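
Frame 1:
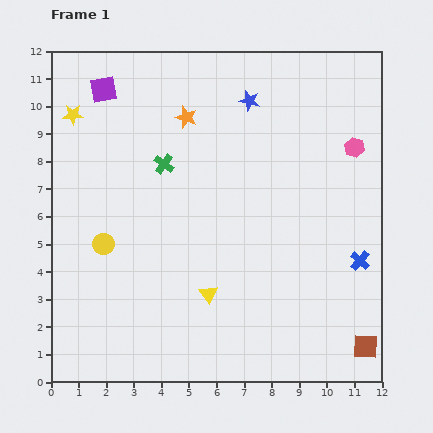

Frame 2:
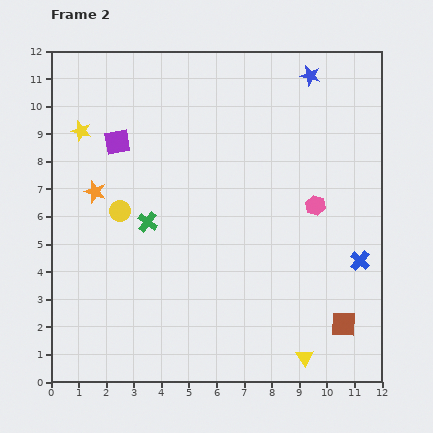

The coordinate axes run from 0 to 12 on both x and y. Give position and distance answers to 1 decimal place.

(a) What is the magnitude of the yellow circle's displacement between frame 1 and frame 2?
1.3

The yellow circle moved from (1.9, 5.0) to (2.5, 6.2), a distance of √(0.6² + 1.2²) ≈ 1.3.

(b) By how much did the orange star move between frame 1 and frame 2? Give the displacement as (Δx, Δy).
(-3.3, -2.7)

The orange star was at (4.9, 9.6) in frame 1 and (1.6, 6.9) in frame 2.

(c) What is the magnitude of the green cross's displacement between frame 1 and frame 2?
2.2

The green cross moved from (4.1, 7.9) to (3.5, 5.8), a distance of √(0.6² + 2.1²) ≈ 2.2.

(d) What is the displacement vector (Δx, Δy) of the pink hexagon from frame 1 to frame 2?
(-1.4, -2.1)

The pink hexagon was at (11.0, 8.5) in frame 1 and (9.6, 6.4) in frame 2.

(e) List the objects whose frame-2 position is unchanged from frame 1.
the blue cross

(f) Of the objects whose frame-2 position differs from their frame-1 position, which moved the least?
the yellow star

(moved 0.7)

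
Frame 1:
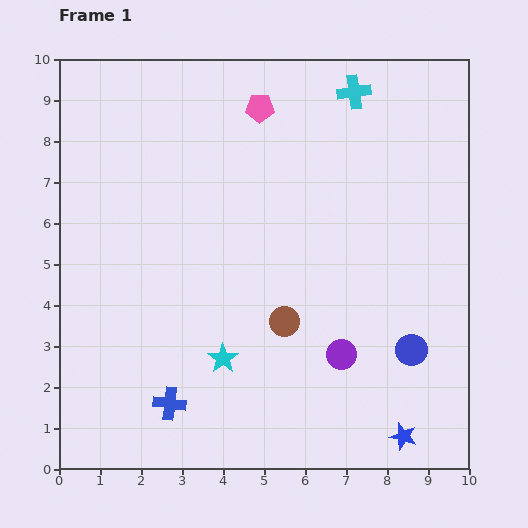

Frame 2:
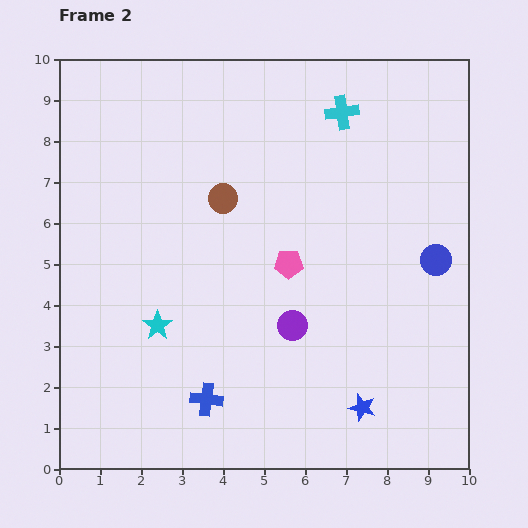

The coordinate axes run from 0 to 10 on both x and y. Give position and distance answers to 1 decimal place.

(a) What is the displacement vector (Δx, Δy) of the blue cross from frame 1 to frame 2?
(0.9, 0.1)

The blue cross was at (2.7, 1.6) in frame 1 and (3.6, 1.7) in frame 2.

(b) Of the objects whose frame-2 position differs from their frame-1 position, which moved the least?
the cyan cross

(moved 0.6)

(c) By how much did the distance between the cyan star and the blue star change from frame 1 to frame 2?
+0.6

Distance in frame 1: 4.8. Distance in frame 2: 5.4.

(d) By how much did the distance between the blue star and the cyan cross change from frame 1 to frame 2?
-1.3

Distance in frame 1: 8.5. Distance in frame 2: 7.2.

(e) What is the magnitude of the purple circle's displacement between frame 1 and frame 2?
1.4

The purple circle moved from (6.9, 2.8) to (5.7, 3.5), a distance of √(1.2² + 0.7²) ≈ 1.4.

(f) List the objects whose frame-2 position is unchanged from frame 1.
none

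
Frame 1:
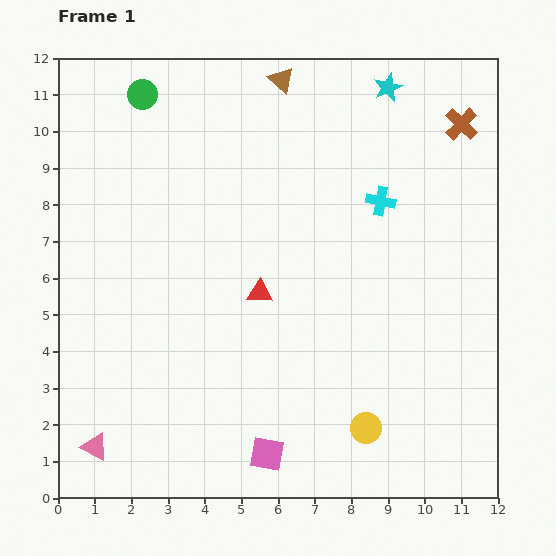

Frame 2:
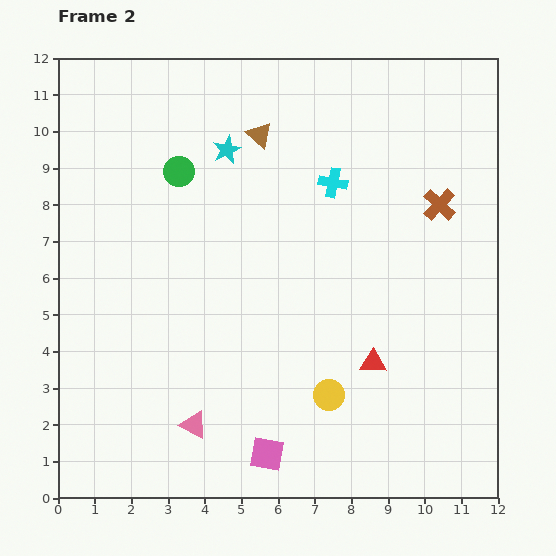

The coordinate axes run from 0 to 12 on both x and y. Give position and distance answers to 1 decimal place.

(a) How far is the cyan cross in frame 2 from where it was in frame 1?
1.4

The cyan cross moved from (8.8, 8.1) to (7.5, 8.6), a distance of √(1.3² + 0.5²) ≈ 1.4.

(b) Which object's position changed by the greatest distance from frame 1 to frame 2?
the cyan star

(moved 4.7; next 3.6)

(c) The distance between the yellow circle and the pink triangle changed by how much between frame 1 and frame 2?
-3.6

Distance in frame 1: 7.4. Distance in frame 2: 3.8.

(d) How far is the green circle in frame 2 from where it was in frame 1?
2.3

The green circle moved from (2.3, 11.0) to (3.3, 8.9), a distance of √(1.0² + 2.1²) ≈ 2.3.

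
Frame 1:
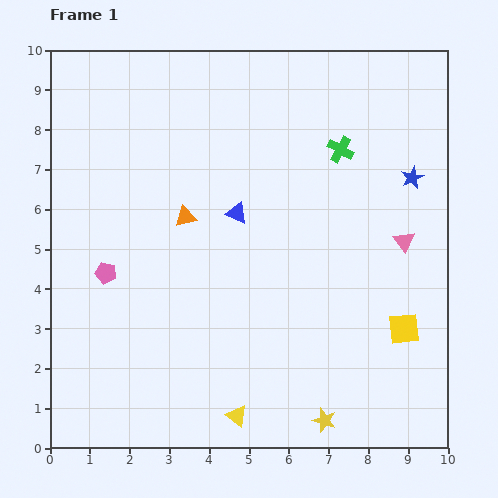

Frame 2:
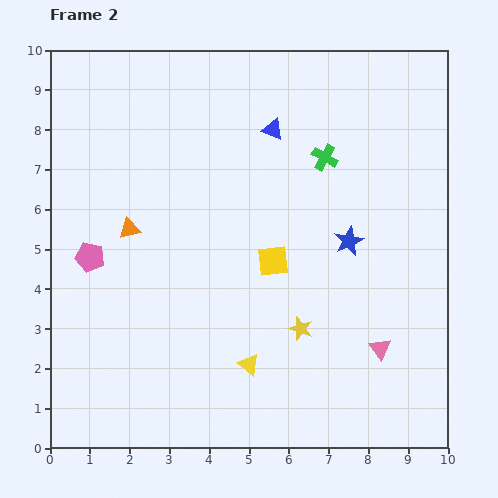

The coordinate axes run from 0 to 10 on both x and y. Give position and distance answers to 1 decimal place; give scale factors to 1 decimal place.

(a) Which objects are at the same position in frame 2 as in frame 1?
none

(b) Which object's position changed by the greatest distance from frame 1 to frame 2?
the yellow square

(moved 3.7; next 2.8)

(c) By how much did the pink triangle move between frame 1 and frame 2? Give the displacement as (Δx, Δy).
(-0.6, -2.7)

The pink triangle was at (8.9, 5.2) in frame 1 and (8.3, 2.5) in frame 2.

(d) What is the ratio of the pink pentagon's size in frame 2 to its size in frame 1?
1.4×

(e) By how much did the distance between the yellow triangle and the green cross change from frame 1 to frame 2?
-1.7

Distance in frame 1: 7.2. Distance in frame 2: 5.5.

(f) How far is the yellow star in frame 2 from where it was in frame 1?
2.4

The yellow star moved from (6.9, 0.7) to (6.3, 3.0), a distance of √(0.6² + 2.3²) ≈ 2.4.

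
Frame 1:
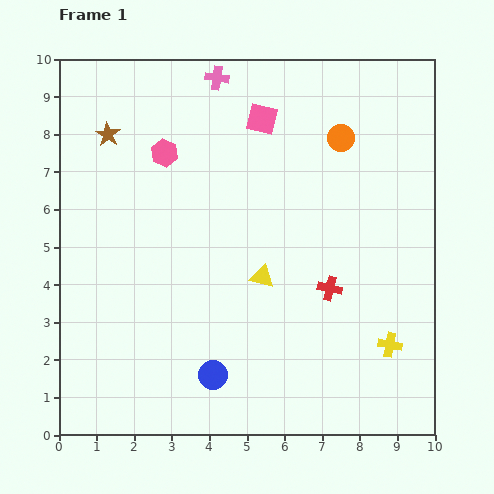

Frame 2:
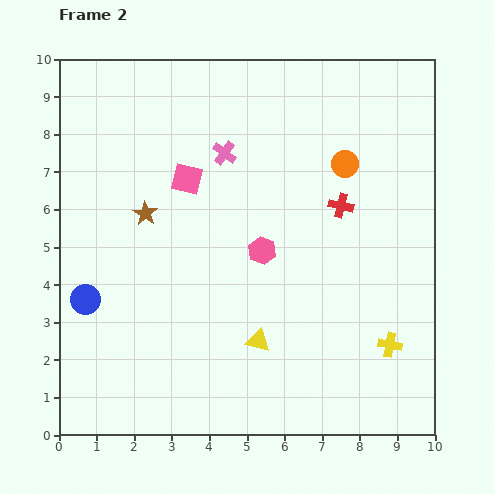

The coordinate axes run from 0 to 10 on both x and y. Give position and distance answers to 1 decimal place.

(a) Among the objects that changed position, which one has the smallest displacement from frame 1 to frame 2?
the orange circle

(moved 0.7)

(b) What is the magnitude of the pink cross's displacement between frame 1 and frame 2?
2.0

The pink cross moved from (4.2, 9.5) to (4.4, 7.5), a distance of √(0.2² + 2.0²) ≈ 2.0.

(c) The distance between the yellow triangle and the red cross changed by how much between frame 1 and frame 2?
+2.4

Distance in frame 1: 1.8. Distance in frame 2: 4.2.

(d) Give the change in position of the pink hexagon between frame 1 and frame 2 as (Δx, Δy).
(2.6, -2.6)

The pink hexagon was at (2.8, 7.5) in frame 1 and (5.4, 4.9) in frame 2.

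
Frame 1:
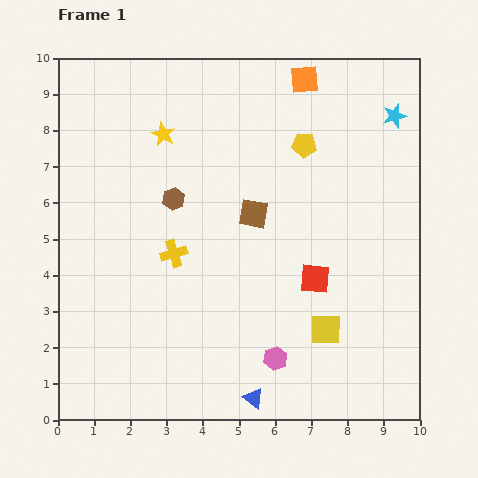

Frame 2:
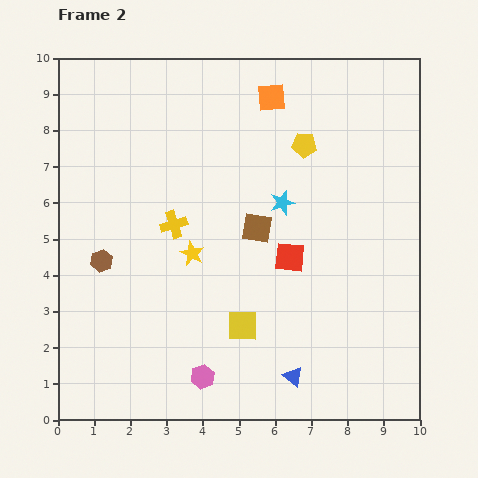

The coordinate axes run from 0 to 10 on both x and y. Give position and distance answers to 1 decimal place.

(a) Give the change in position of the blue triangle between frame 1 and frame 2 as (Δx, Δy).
(1.1, 0.6)

The blue triangle was at (5.4, 0.6) in frame 1 and (6.5, 1.2) in frame 2.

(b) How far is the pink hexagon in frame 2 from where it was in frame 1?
2.1

The pink hexagon moved from (6.0, 1.7) to (4.0, 1.2), a distance of √(2.0² + 0.5²) ≈ 2.1.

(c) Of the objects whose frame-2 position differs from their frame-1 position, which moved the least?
the brown square

(moved 0.4)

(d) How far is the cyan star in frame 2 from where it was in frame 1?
3.9

The cyan star moved from (9.3, 8.4) to (6.2, 6.0), a distance of √(3.1² + 2.4²) ≈ 3.9.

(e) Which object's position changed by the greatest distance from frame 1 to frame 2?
the cyan star

(moved 3.9; next 3.4)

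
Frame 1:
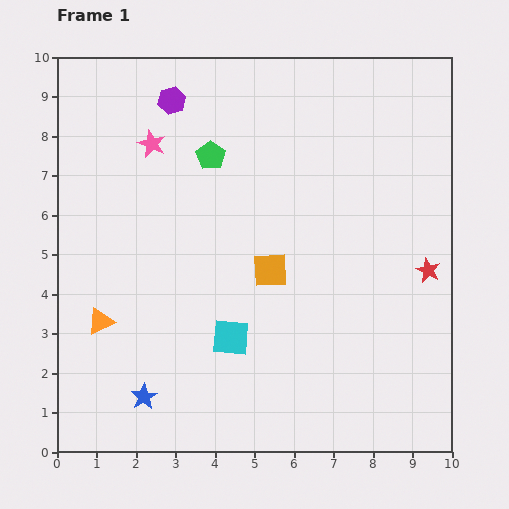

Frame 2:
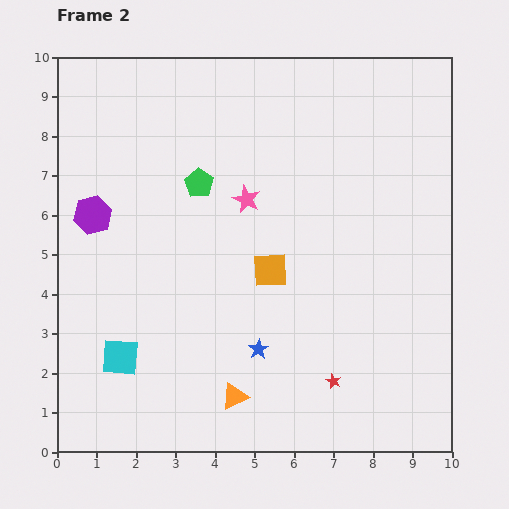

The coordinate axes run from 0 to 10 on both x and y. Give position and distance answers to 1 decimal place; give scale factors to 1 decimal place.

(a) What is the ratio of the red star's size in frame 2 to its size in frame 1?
0.6×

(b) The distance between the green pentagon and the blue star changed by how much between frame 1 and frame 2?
-1.8

Distance in frame 1: 6.3. Distance in frame 2: 4.5.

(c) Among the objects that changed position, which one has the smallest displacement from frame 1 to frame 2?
the green pentagon

(moved 0.8)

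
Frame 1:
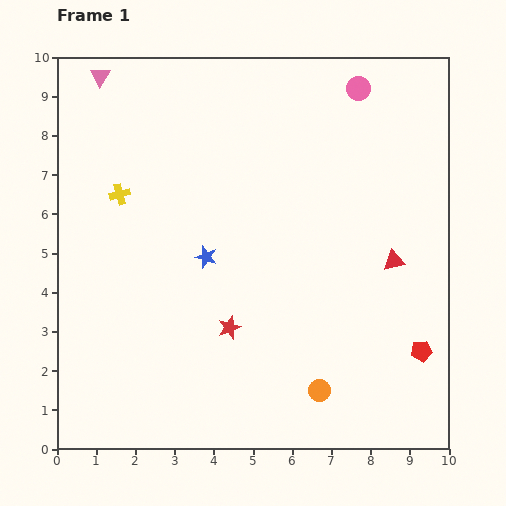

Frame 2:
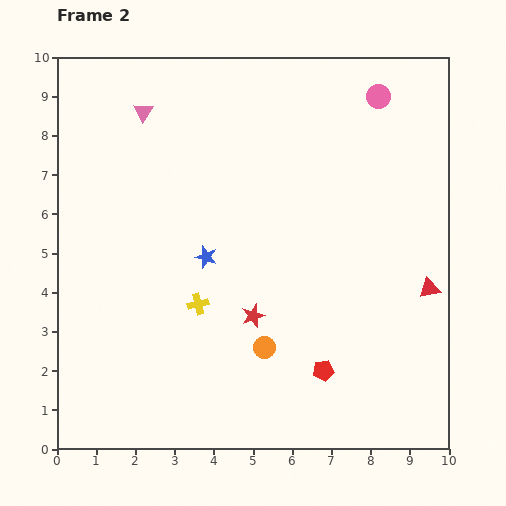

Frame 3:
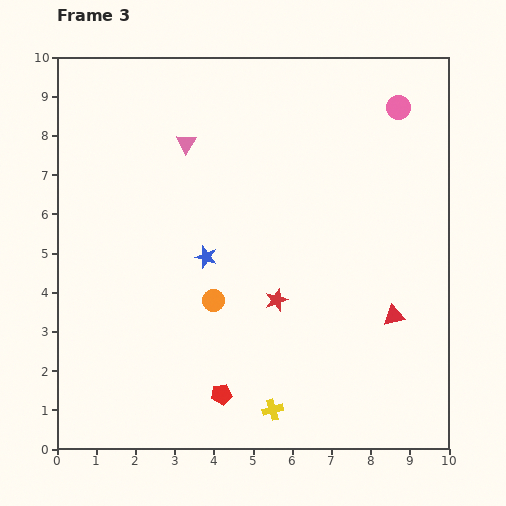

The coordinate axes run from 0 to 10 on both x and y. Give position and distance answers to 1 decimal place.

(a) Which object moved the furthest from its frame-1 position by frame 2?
the yellow cross

(moved 3.4; next 2.5)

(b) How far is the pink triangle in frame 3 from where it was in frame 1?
2.8

The pink triangle moved from (1.1, 9.5) to (3.3, 7.8), a distance of √(2.2² + 1.7²) ≈ 2.8.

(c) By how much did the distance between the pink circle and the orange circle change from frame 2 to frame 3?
-0.2

Distance in frame 2: 7.0. Distance in frame 3: 6.8.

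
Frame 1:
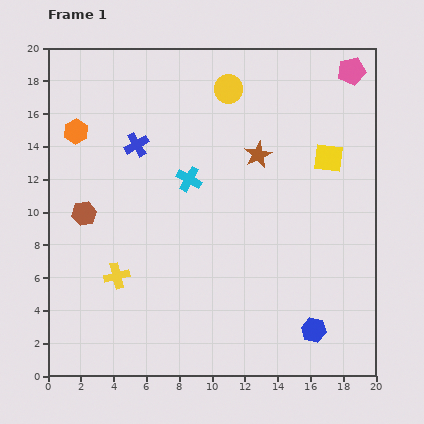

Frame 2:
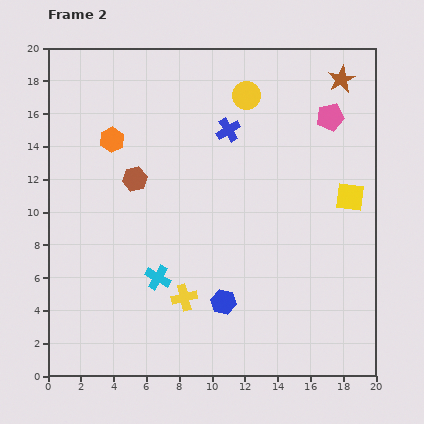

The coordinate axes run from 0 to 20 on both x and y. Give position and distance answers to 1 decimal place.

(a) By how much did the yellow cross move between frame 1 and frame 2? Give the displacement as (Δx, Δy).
(4.1, -1.3)

The yellow cross was at (4.2, 6.1) in frame 1 and (8.3, 4.8) in frame 2.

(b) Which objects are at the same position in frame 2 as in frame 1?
none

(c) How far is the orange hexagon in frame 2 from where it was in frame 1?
2.3

The orange hexagon moved from (1.7, 14.9) to (3.9, 14.4), a distance of √(2.2² + 0.5²) ≈ 2.3.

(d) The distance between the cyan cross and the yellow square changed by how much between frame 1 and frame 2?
+4.1

Distance in frame 1: 8.6. Distance in frame 2: 12.7.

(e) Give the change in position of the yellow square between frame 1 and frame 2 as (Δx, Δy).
(1.3, -2.4)

The yellow square was at (17.1, 13.3) in frame 1 and (18.4, 10.9) in frame 2.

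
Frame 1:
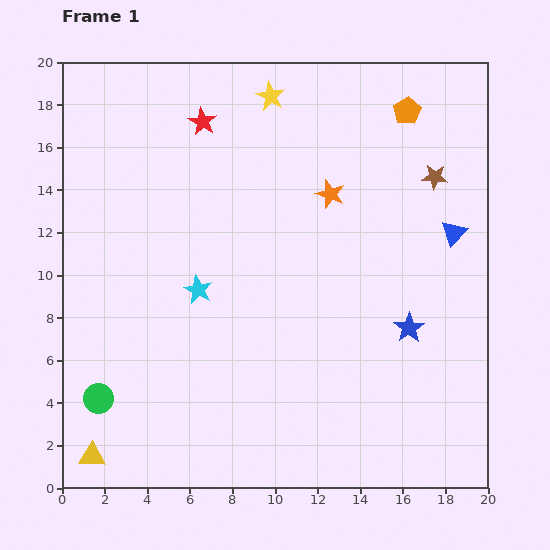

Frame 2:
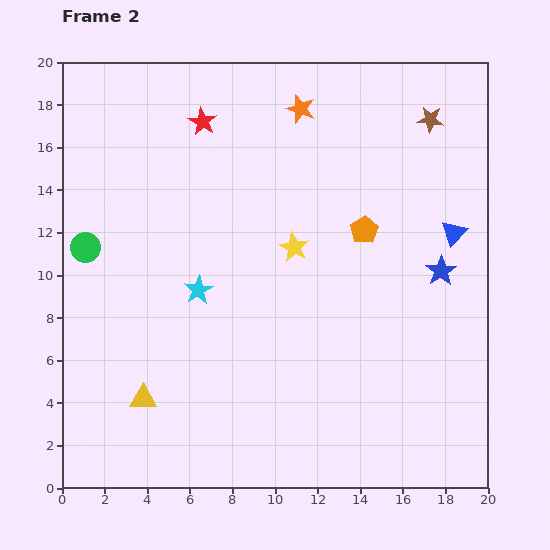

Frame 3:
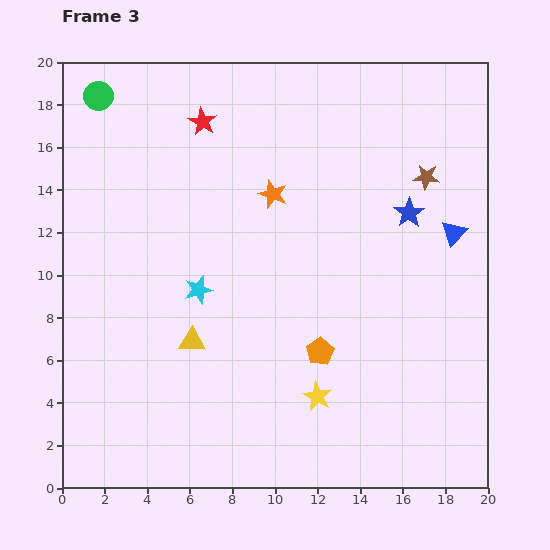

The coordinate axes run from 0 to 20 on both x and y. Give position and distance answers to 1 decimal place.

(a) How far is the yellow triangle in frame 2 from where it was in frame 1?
3.6

The yellow triangle moved from (1.4, 1.5) to (3.8, 4.2), a distance of √(2.4² + 2.7²) ≈ 3.6.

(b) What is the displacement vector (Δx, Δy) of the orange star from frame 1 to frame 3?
(-2.7, 0.0)

The orange star was at (12.6, 13.8) in frame 1 and (9.9, 13.8) in frame 3.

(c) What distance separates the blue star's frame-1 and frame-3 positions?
5.4

The blue star moved from (16.3, 7.5) to (16.3, 12.9), a distance of √(0.0² + 5.4²) ≈ 5.4.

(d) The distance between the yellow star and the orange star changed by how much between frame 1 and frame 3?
+4.3

Distance in frame 1: 5.4. Distance in frame 3: 9.7.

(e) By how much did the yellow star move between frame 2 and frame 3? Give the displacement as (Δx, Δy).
(1.1, -7.0)

The yellow star was at (10.9, 11.3) in frame 2 and (12.0, 4.3) in frame 3.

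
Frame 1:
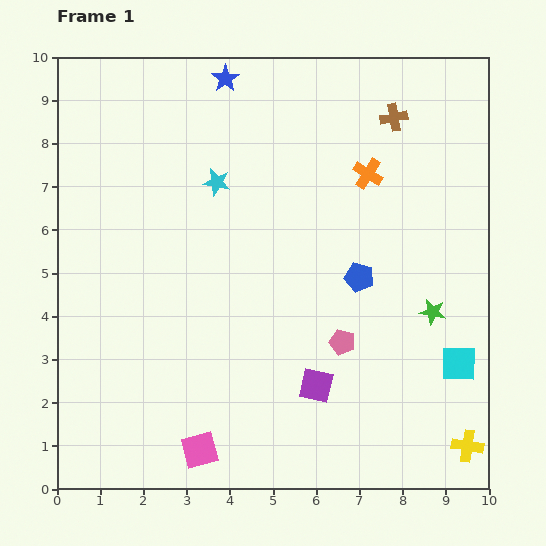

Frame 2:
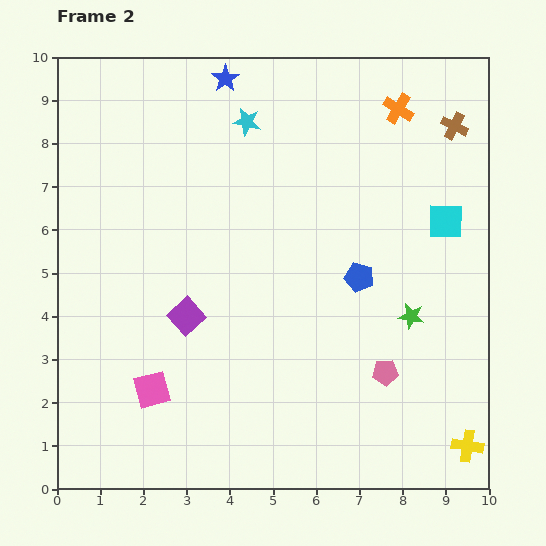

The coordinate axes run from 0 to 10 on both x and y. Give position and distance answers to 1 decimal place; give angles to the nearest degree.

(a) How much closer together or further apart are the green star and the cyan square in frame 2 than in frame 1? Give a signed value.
+1.0

Distance in frame 1: 1.3. Distance in frame 2: 2.3.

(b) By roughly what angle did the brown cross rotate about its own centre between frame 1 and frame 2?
37° clockwise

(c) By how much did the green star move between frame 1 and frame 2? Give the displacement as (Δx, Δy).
(-0.5, -0.1)

The green star was at (8.7, 4.1) in frame 1 and (8.2, 4.0) in frame 2.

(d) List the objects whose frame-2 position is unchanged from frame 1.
the yellow cross, the blue pentagon, the blue star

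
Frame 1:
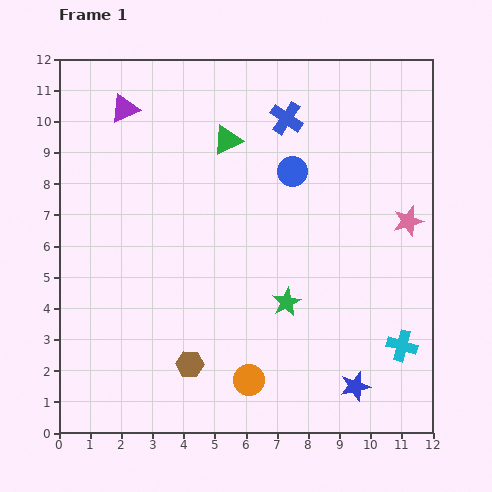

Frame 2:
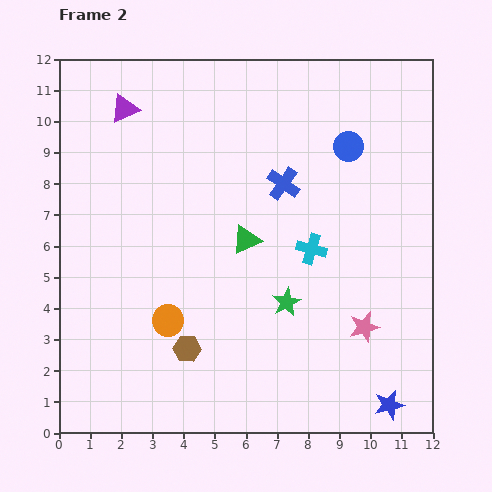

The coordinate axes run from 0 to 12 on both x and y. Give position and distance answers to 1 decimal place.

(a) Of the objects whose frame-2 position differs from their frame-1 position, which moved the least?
the brown hexagon

(moved 0.5)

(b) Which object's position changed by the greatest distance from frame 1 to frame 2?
the cyan cross

(moved 4.2; next 3.7)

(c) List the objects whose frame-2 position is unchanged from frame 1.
the purple triangle, the green star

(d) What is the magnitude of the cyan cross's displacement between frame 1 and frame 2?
4.2

The cyan cross moved from (11.0, 2.8) to (8.1, 5.9), a distance of √(2.9² + 3.1²) ≈ 4.2.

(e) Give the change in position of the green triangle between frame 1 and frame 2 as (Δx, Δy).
(0.6, -3.2)

The green triangle was at (5.4, 9.4) in frame 1 and (6.0, 6.2) in frame 2.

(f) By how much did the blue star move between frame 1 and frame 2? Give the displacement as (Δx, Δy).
(1.1, -0.6)

The blue star was at (9.5, 1.5) in frame 1 and (10.6, 0.9) in frame 2.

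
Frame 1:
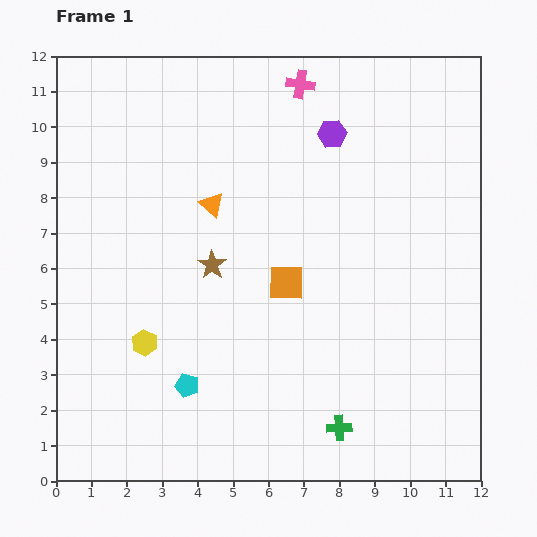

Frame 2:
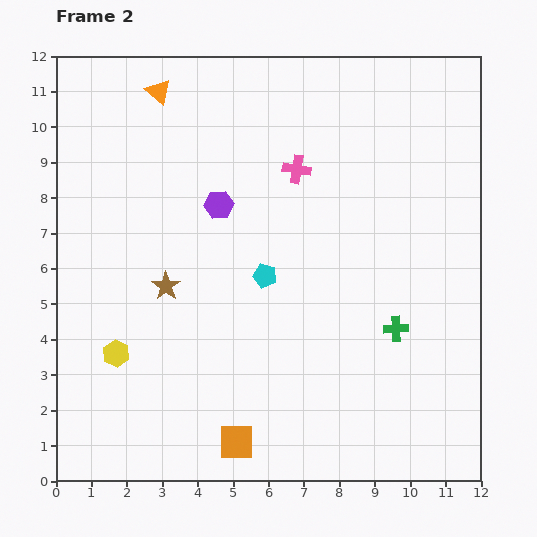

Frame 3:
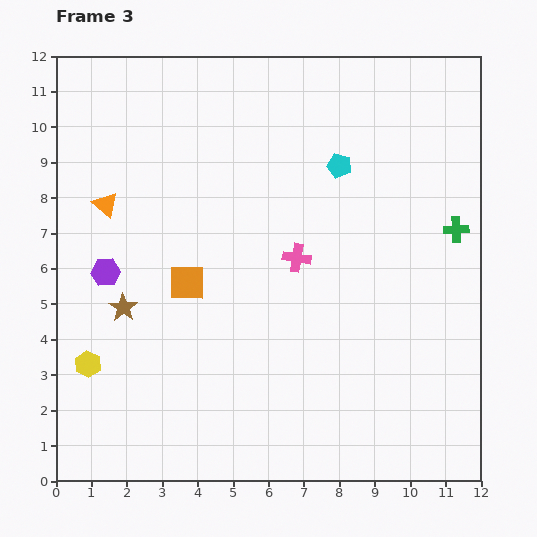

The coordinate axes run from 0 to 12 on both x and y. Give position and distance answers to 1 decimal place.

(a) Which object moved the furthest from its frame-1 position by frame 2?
the orange square

(moved 4.7; next 3.8)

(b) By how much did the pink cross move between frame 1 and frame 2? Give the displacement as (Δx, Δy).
(-0.1, -2.4)

The pink cross was at (6.9, 11.2) in frame 1 and (6.8, 8.8) in frame 2.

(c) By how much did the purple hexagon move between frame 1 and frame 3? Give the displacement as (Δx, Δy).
(-6.4, -3.9)

The purple hexagon was at (7.8, 9.8) in frame 1 and (1.4, 5.9) in frame 3.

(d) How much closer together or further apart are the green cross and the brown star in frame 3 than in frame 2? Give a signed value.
+3.1

Distance in frame 2: 6.6. Distance in frame 3: 9.7.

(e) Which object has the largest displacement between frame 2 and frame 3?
the orange square

(moved 4.7; next 3.7)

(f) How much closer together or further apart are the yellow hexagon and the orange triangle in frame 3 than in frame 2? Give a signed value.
-3.0

Distance in frame 2: 7.5. Distance in frame 3: 4.5.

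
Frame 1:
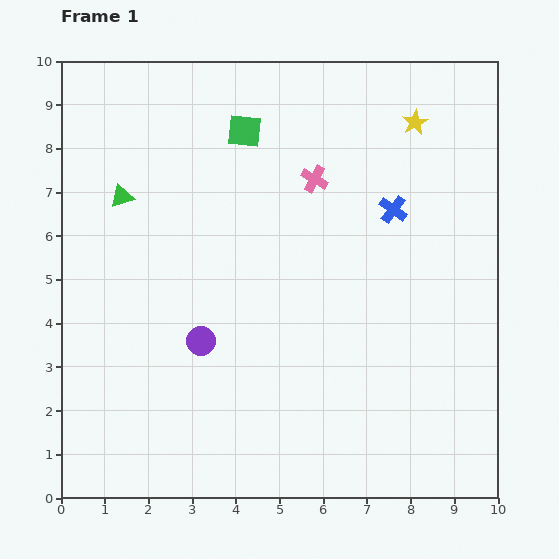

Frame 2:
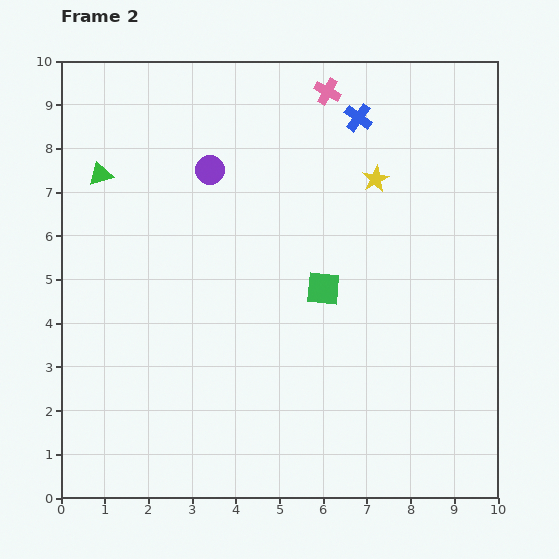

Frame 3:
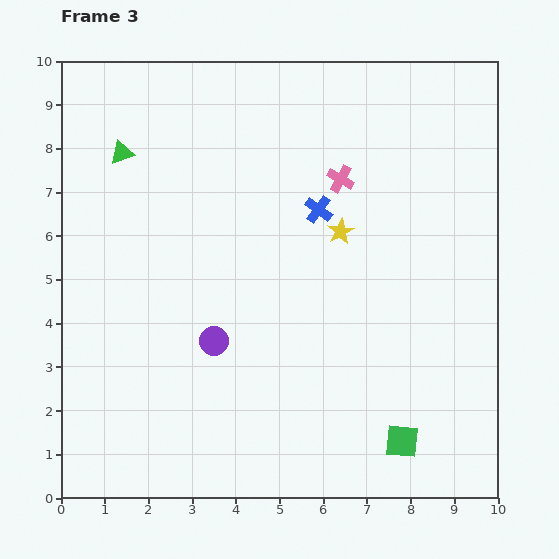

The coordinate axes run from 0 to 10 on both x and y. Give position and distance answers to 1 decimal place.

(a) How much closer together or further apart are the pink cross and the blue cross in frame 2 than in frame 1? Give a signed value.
-1.0

Distance in frame 1: 1.9. Distance in frame 2: 0.9.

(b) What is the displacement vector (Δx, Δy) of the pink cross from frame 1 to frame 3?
(0.6, 0.0)

The pink cross was at (5.8, 7.3) in frame 1 and (6.4, 7.3) in frame 3.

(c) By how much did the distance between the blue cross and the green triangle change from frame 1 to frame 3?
-1.5

Distance in frame 1: 6.2. Distance in frame 3: 4.7.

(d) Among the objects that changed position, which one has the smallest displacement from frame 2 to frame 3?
the green triangle

(moved 0.7)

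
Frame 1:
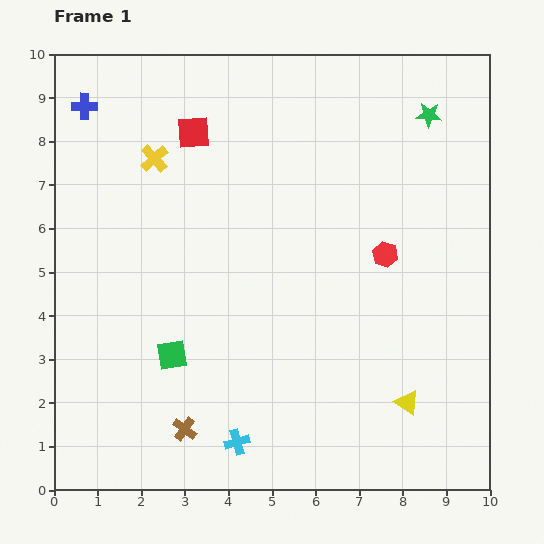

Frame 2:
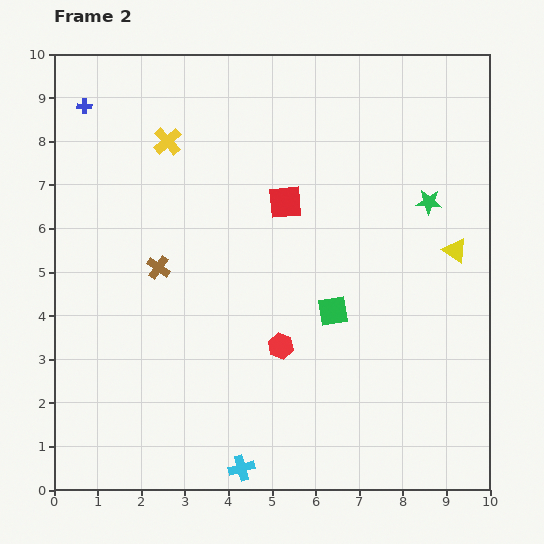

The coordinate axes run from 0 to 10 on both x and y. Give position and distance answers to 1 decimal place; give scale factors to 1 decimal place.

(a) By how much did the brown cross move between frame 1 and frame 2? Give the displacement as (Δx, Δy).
(-0.6, 3.7)

The brown cross was at (3.0, 1.4) in frame 1 and (2.4, 5.1) in frame 2.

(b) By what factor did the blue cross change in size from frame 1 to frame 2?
0.6×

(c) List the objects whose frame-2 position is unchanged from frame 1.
the blue cross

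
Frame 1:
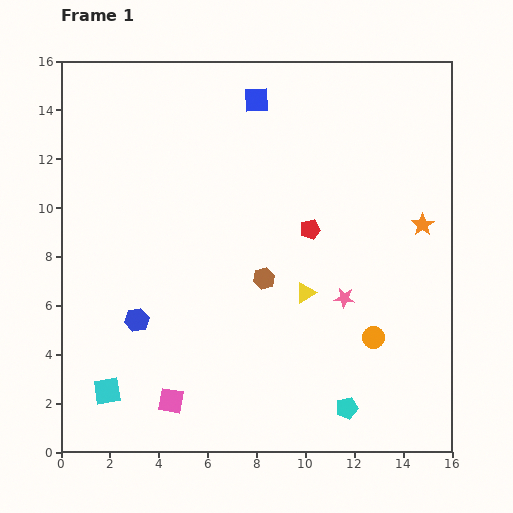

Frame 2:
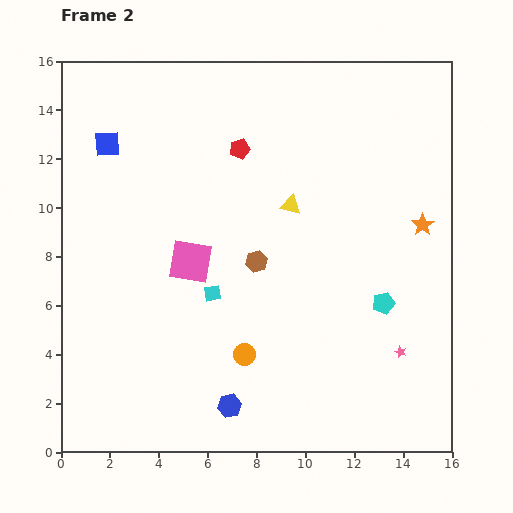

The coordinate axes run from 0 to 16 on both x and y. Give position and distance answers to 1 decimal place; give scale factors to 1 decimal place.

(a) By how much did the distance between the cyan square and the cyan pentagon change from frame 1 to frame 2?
-2.8

Distance in frame 1: 9.8. Distance in frame 2: 7.0.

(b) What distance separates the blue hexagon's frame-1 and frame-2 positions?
5.2

The blue hexagon moved from (3.1, 5.4) to (6.9, 1.9), a distance of √(3.8² + 3.5²) ≈ 5.2.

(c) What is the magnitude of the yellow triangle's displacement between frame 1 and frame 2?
3.6

The yellow triangle moved from (10.0, 6.5) to (9.4, 10.1), a distance of √(0.6² + 3.6²) ≈ 3.6.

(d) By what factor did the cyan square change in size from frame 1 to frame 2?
0.6×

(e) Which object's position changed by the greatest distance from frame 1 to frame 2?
the blue square

(moved 6.4; next 5.9)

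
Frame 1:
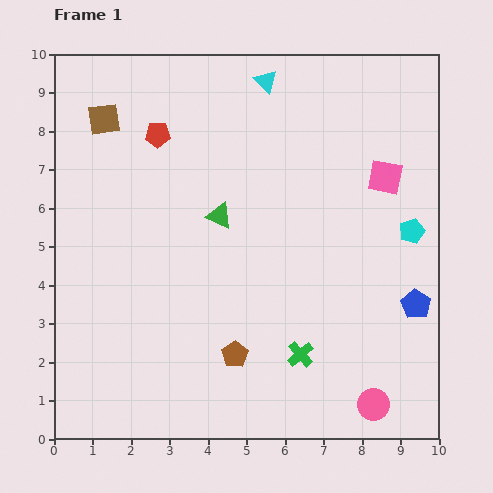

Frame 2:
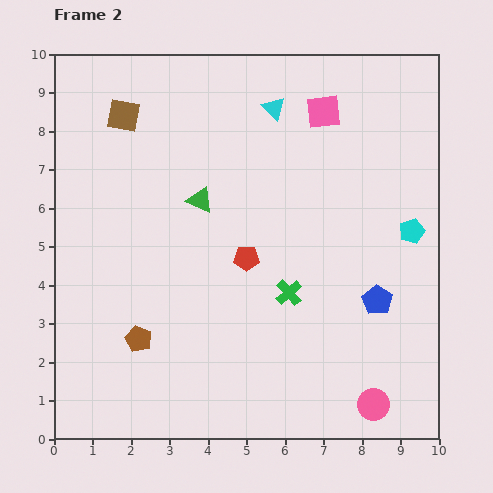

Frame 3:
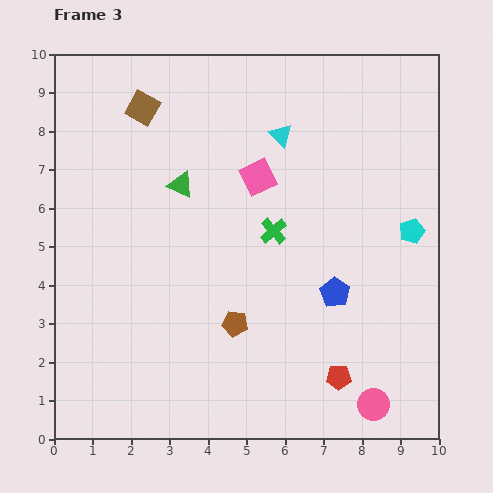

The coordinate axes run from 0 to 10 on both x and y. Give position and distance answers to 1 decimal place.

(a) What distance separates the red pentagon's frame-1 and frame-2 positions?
3.9

The red pentagon moved from (2.7, 7.9) to (5.0, 4.7), a distance of √(2.3² + 3.2²) ≈ 3.9.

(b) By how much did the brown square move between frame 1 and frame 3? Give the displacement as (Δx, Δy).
(1.0, 0.3)

The brown square was at (1.3, 8.3) in frame 1 and (2.3, 8.6) in frame 3.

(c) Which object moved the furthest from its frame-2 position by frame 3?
the red pentagon

(moved 3.9; next 2.5)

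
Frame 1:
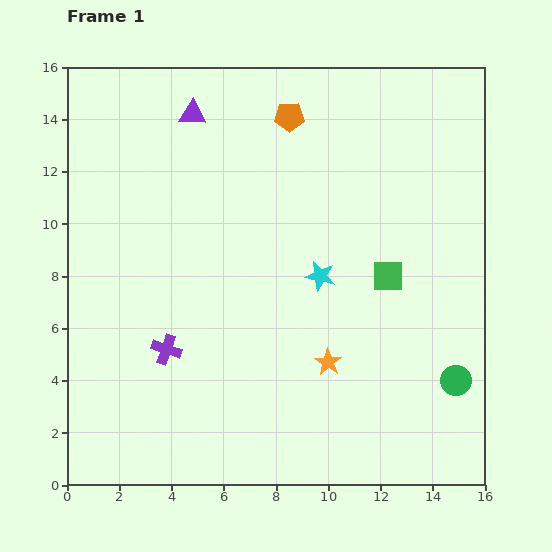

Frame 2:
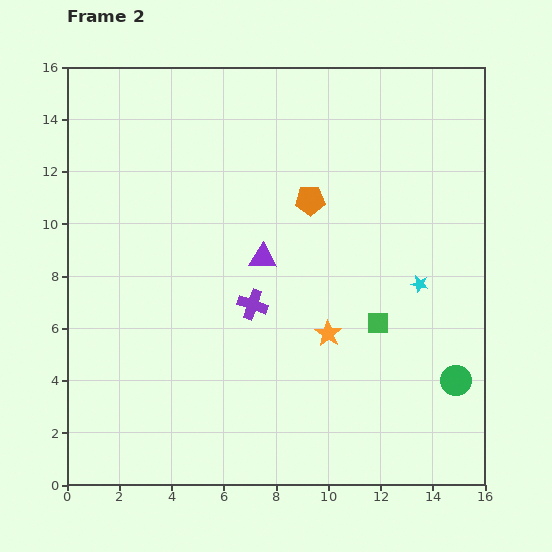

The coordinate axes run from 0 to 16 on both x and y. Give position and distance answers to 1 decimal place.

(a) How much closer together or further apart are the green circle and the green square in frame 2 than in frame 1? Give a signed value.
-1.1

Distance in frame 1: 4.8. Distance in frame 2: 3.7.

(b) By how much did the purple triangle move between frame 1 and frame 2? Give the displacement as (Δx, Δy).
(2.7, -5.5)

The purple triangle was at (4.8, 14.2) in frame 1 and (7.5, 8.7) in frame 2.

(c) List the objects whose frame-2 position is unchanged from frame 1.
the green circle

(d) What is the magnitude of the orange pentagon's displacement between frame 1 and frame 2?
3.3

The orange pentagon moved from (8.5, 14.1) to (9.3, 10.9), a distance of √(0.8² + 3.2²) ≈ 3.3.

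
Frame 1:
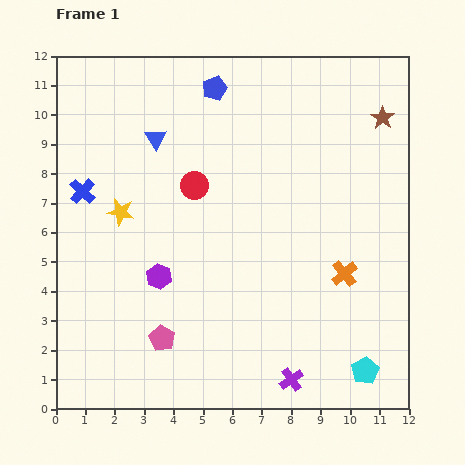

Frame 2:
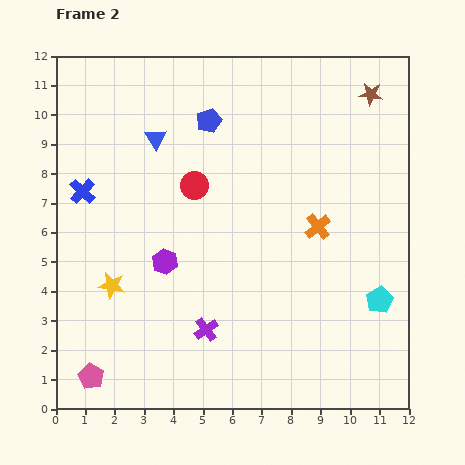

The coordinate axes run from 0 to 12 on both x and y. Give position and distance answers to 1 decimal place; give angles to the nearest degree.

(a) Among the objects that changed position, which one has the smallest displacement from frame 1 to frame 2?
the purple hexagon

(moved 0.5)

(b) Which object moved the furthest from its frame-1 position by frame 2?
the purple cross

(moved 3.4; next 2.7)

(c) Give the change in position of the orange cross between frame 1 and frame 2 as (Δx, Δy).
(-0.9, 1.6)

The orange cross was at (9.8, 4.6) in frame 1 and (8.9, 6.2) in frame 2.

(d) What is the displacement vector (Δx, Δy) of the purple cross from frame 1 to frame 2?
(-2.9, 1.7)

The purple cross was at (8.0, 1.0) in frame 1 and (5.1, 2.7) in frame 2.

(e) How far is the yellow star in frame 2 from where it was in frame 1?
2.5

The yellow star moved from (2.2, 6.7) to (1.9, 4.2), a distance of √(0.3² + 2.5²) ≈ 2.5.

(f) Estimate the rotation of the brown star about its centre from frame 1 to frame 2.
28° counter-clockwise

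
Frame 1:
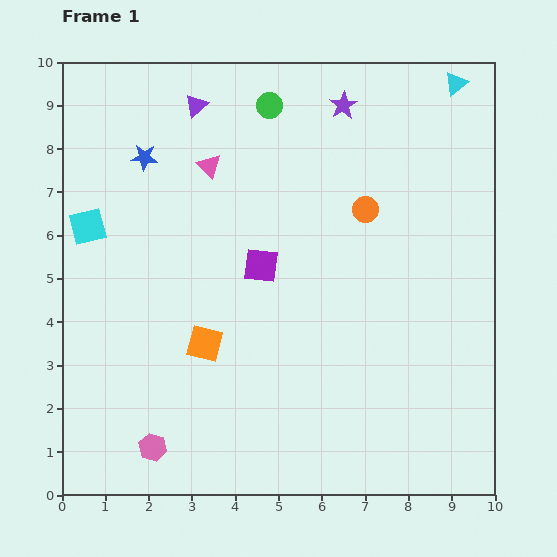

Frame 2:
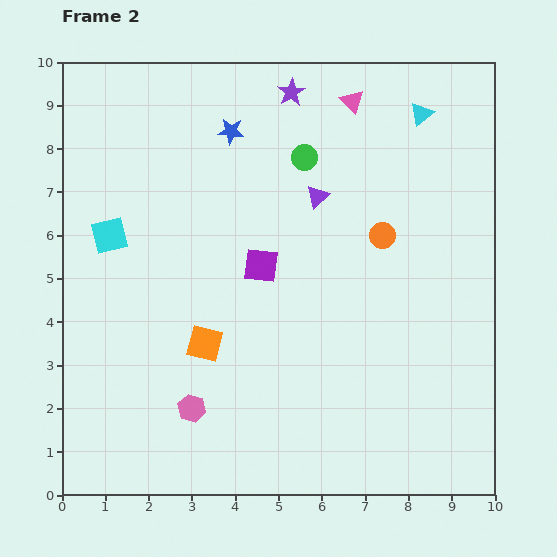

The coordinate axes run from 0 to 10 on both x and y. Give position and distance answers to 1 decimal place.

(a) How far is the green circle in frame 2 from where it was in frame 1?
1.4

The green circle moved from (4.8, 9.0) to (5.6, 7.8), a distance of √(0.8² + 1.2²) ≈ 1.4.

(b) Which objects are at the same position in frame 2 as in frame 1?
the orange square, the purple square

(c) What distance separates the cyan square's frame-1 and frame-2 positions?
0.5

The cyan square moved from (0.6, 6.2) to (1.1, 6.0), a distance of √(0.5² + 0.2²) ≈ 0.5.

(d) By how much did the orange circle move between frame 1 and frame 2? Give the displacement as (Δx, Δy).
(0.4, -0.6)

The orange circle was at (7.0, 6.6) in frame 1 and (7.4, 6.0) in frame 2.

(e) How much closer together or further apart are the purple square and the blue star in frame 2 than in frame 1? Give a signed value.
-0.5

Distance in frame 1: 3.7. Distance in frame 2: 3.2.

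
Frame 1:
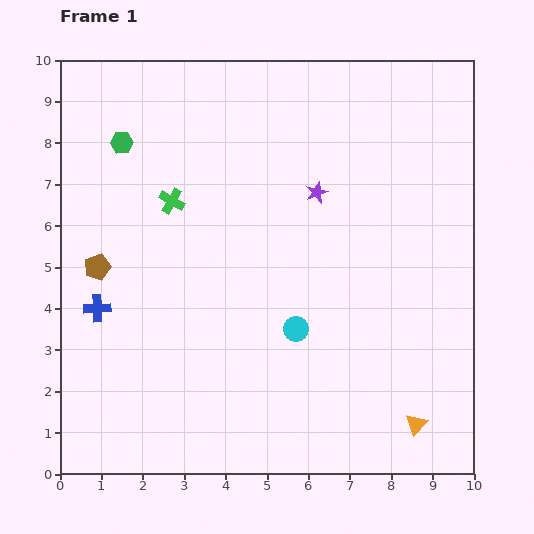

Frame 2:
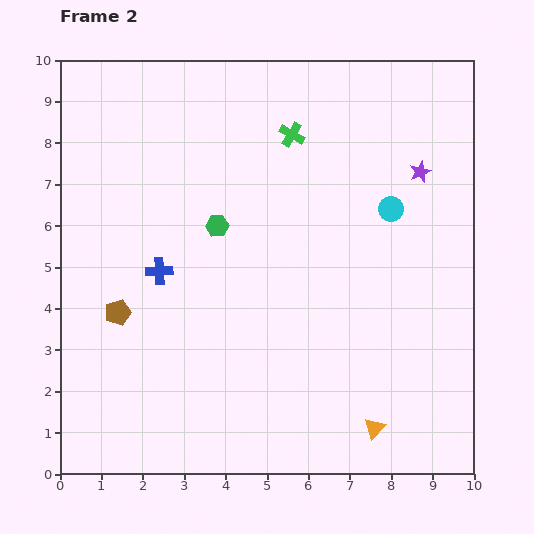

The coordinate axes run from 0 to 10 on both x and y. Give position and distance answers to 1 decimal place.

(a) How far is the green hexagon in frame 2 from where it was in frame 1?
3.0

The green hexagon moved from (1.5, 8.0) to (3.8, 6.0), a distance of √(2.3² + 2.0²) ≈ 3.0.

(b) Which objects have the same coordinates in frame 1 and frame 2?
none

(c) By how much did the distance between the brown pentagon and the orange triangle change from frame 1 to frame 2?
-1.8

Distance in frame 1: 8.6. Distance in frame 2: 6.8.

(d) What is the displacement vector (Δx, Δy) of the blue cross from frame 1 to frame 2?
(1.5, 0.9)

The blue cross was at (0.9, 4.0) in frame 1 and (2.4, 4.9) in frame 2.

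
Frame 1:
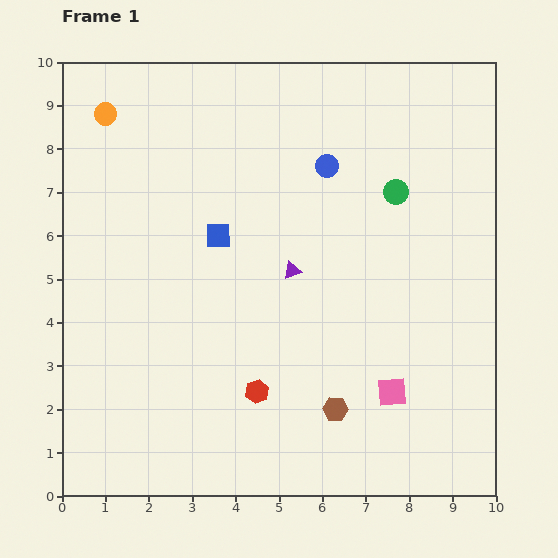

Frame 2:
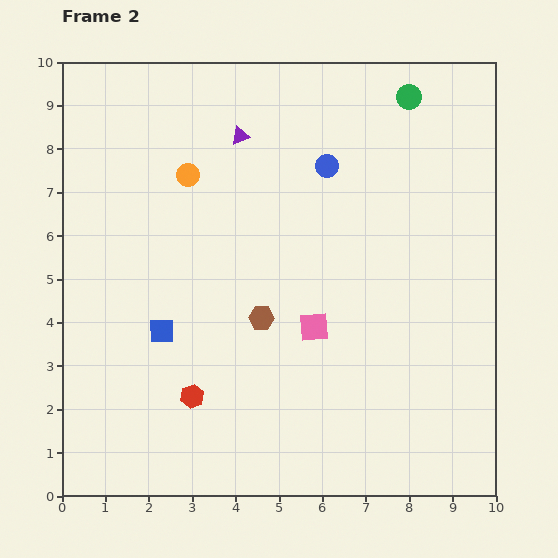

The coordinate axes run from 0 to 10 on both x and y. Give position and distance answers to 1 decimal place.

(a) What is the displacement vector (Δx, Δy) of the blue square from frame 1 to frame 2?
(-1.3, -2.2)

The blue square was at (3.6, 6.0) in frame 1 and (2.3, 3.8) in frame 2.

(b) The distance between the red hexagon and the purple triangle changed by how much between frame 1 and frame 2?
+3.2

Distance in frame 1: 2.9. Distance in frame 2: 6.1.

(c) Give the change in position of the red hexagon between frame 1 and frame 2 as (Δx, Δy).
(-1.5, -0.1)

The red hexagon was at (4.5, 2.4) in frame 1 and (3.0, 2.3) in frame 2.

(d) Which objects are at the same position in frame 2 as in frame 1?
the blue circle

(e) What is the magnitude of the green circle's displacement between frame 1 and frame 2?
2.2

The green circle moved from (7.7, 7.0) to (8.0, 9.2), a distance of √(0.3² + 2.2²) ≈ 2.2.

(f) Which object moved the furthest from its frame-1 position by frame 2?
the purple triangle

(moved 3.3; next 2.7)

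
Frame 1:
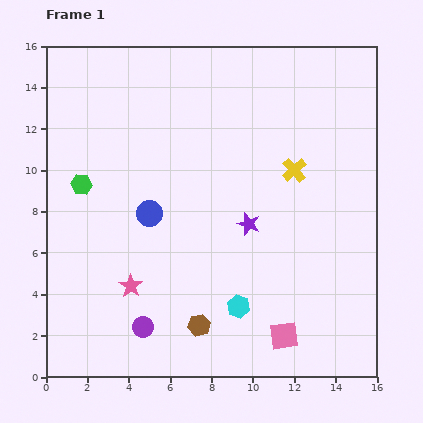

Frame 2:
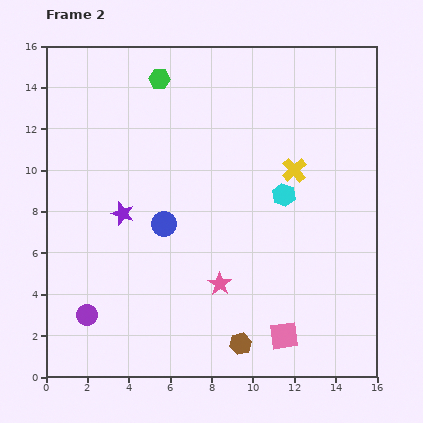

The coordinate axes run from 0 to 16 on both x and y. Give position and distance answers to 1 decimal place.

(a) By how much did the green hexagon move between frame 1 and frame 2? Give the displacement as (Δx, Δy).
(3.8, 5.1)

The green hexagon was at (1.7, 9.3) in frame 1 and (5.5, 14.4) in frame 2.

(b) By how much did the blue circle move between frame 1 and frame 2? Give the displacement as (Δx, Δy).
(0.7, -0.5)

The blue circle was at (5.0, 7.9) in frame 1 and (5.7, 7.4) in frame 2.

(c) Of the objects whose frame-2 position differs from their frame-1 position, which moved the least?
the blue circle

(moved 0.9)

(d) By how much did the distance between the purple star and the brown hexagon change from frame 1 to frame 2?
+3.0

Distance in frame 1: 5.5. Distance in frame 2: 8.5.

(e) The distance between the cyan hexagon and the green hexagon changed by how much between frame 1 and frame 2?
-1.4

Distance in frame 1: 9.6. Distance in frame 2: 8.2.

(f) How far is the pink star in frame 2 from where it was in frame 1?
4.3

The pink star moved from (4.1, 4.4) to (8.4, 4.5), a distance of √(4.3² + 0.1²) ≈ 4.3.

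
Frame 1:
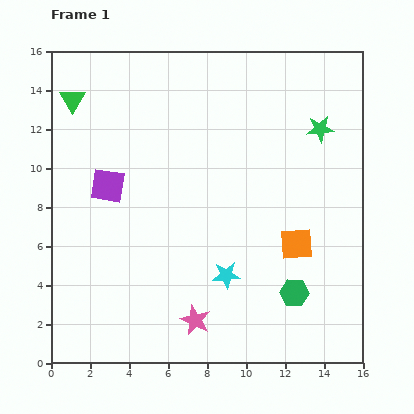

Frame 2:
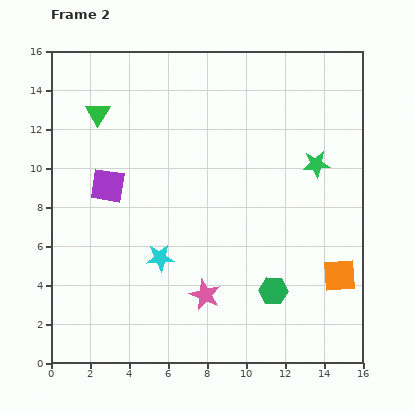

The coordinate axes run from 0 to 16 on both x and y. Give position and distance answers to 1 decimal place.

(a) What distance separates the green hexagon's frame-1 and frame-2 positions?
1.1

The green hexagon moved from (12.5, 3.6) to (11.4, 3.7), a distance of √(1.1² + 0.1²) ≈ 1.1.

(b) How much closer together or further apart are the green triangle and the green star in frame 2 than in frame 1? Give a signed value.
-1.3

Distance in frame 1: 12.8. Distance in frame 2: 11.5.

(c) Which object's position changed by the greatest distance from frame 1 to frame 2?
the cyan star

(moved 3.5; next 2.7)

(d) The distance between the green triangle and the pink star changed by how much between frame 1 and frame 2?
-2.1

Distance in frame 1: 12.9. Distance in frame 2: 10.8.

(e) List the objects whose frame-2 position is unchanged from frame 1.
the purple square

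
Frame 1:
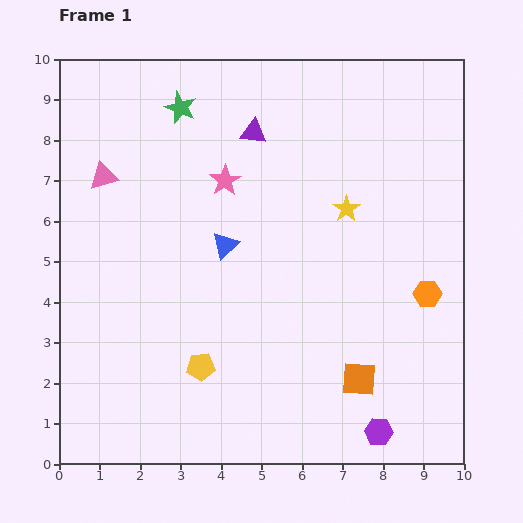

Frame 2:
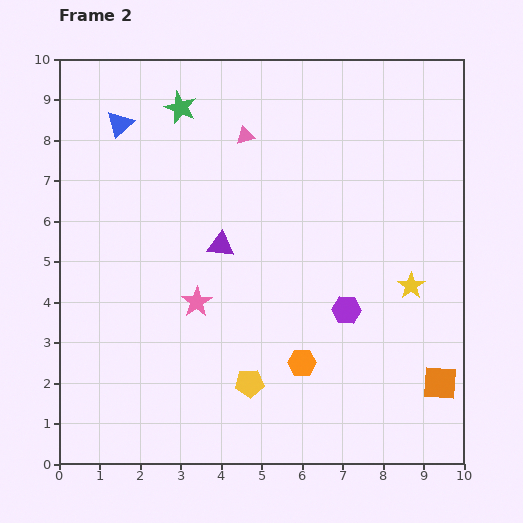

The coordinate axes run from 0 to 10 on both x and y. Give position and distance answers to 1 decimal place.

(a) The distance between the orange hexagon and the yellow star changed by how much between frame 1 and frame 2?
+0.4

Distance in frame 1: 2.9. Distance in frame 2: 3.3.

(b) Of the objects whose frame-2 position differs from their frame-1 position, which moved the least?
the yellow pentagon

(moved 1.3)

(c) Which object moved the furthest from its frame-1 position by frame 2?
the blue triangle

(moved 4.0; next 3.6)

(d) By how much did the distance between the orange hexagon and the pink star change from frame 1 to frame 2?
-2.7

Distance in frame 1: 5.7. Distance in frame 2: 3.0.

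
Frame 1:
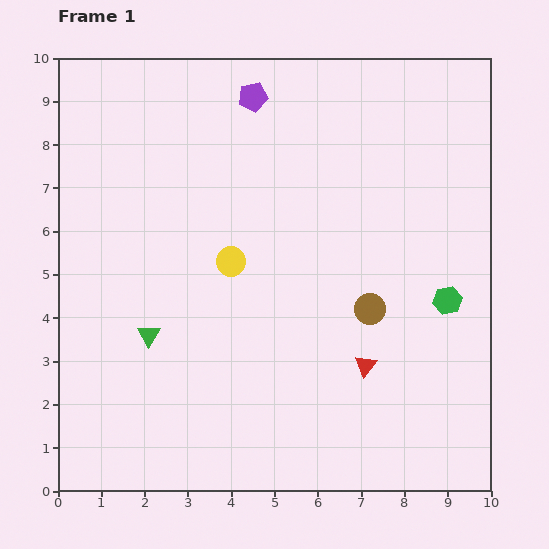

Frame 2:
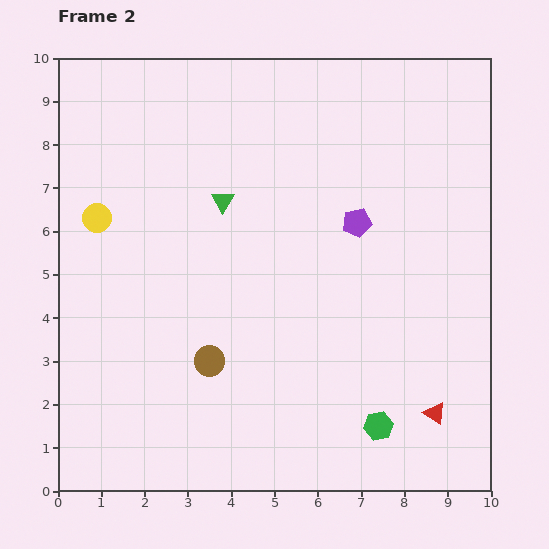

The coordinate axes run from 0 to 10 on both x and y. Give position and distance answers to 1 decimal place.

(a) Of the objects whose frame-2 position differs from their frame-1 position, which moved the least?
the red triangle

(moved 1.9)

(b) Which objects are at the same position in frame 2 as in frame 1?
none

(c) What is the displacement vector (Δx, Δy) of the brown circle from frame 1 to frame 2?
(-3.7, -1.2)

The brown circle was at (7.2, 4.2) in frame 1 and (3.5, 3.0) in frame 2.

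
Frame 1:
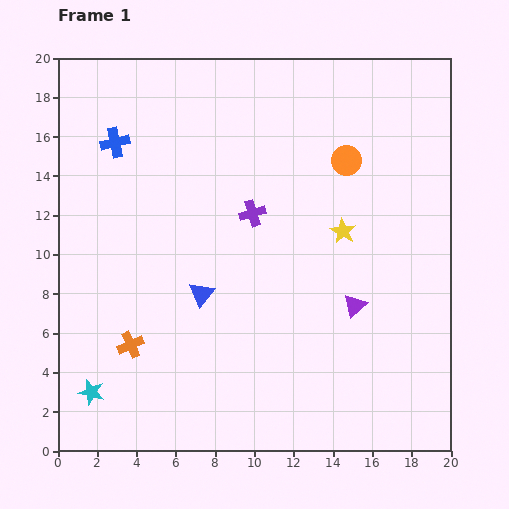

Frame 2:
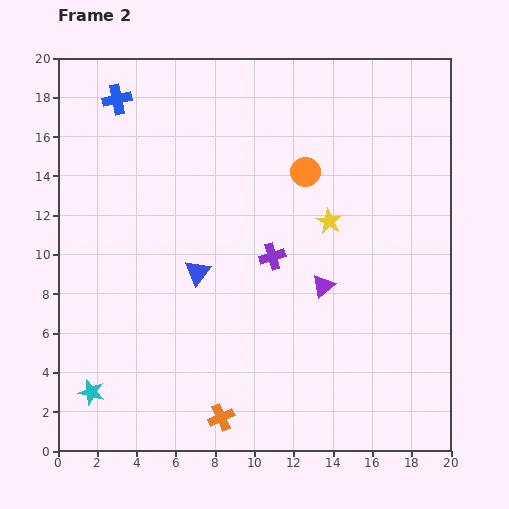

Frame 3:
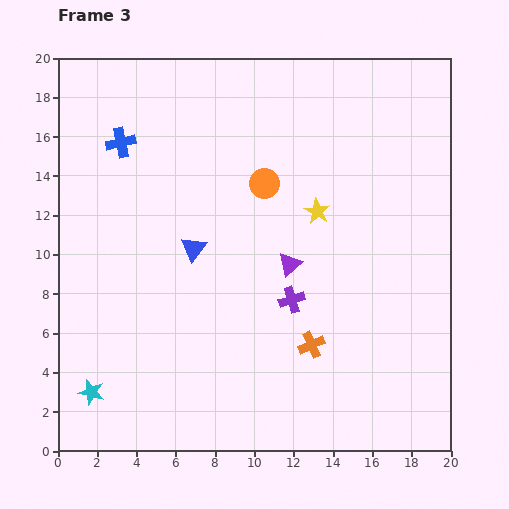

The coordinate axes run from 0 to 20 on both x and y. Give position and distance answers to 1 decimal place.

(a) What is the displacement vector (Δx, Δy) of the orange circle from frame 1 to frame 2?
(-2.1, -0.6)

The orange circle was at (14.7, 14.8) in frame 1 and (12.6, 14.2) in frame 2.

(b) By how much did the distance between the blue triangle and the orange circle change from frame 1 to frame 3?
-5.1

Distance in frame 1: 10.0. Distance in frame 3: 4.9.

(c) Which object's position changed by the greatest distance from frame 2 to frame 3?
the orange cross

(moved 5.9; next 2.4)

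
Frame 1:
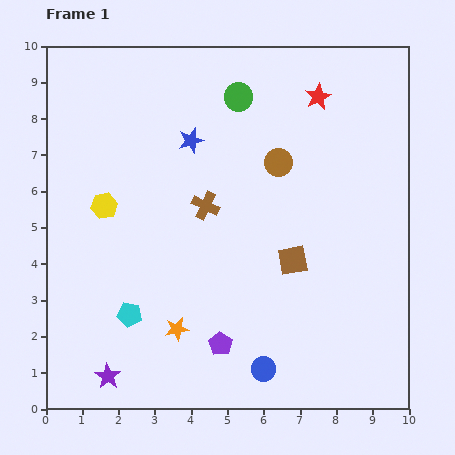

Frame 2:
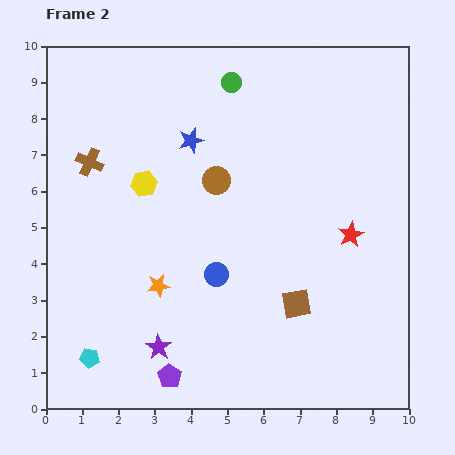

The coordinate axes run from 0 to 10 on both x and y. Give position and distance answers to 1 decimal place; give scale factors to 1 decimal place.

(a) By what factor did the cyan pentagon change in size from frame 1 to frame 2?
0.8×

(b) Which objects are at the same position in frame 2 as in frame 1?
the blue star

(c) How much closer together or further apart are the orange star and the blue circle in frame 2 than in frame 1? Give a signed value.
-1.0

Distance in frame 1: 2.6. Distance in frame 2: 1.6.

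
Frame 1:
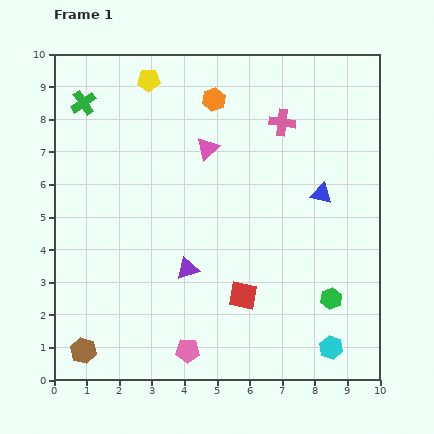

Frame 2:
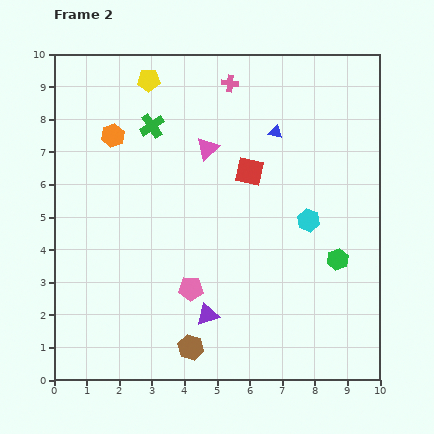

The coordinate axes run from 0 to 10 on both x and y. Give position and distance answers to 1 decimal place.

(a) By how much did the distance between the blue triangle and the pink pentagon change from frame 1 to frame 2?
-0.8

Distance in frame 1: 6.3. Distance in frame 2: 5.5.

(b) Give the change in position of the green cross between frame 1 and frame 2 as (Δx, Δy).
(2.1, -0.7)

The green cross was at (0.9, 8.5) in frame 1 and (3.0, 7.8) in frame 2.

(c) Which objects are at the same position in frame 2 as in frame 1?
the yellow pentagon, the pink triangle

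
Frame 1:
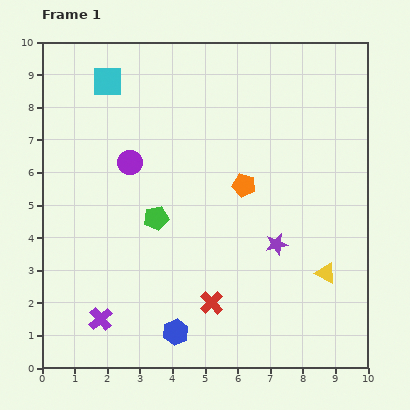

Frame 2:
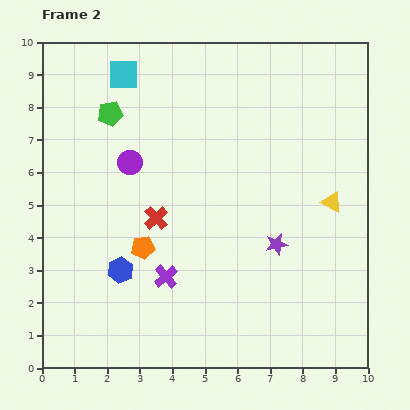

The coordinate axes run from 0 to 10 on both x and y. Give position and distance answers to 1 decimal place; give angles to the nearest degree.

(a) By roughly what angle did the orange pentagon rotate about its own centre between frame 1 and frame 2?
21° counter-clockwise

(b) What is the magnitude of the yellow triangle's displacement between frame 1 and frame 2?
2.2

The yellow triangle moved from (8.7, 2.9) to (8.9, 5.1), a distance of √(0.2² + 2.2²) ≈ 2.2.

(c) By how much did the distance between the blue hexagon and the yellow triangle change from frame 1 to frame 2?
+1.9

Distance in frame 1: 4.9. Distance in frame 2: 6.8.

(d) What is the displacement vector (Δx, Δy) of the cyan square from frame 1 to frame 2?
(0.5, 0.2)

The cyan square was at (2.0, 8.8) in frame 1 and (2.5, 9.0) in frame 2.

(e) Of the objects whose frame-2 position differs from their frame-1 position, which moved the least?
the cyan square

(moved 0.5)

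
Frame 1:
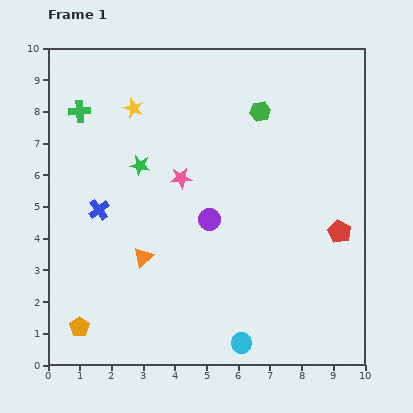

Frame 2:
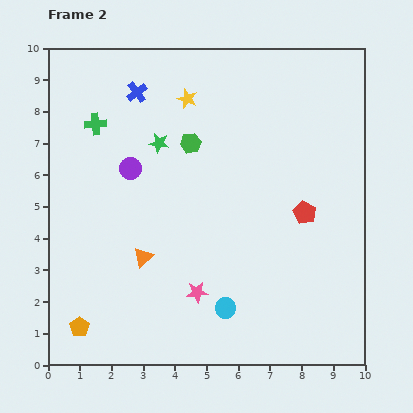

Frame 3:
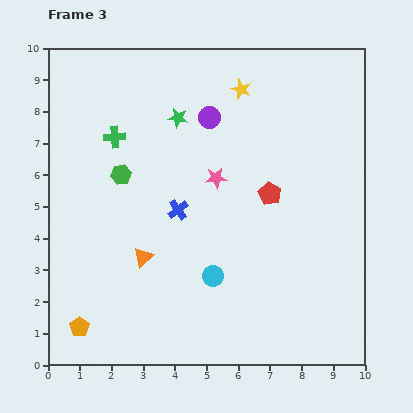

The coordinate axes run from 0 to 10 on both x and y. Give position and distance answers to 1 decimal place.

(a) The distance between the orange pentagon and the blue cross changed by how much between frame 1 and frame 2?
+3.9

Distance in frame 1: 3.7. Distance in frame 2: 7.6.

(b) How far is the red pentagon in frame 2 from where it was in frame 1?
1.3

The red pentagon moved from (9.2, 4.2) to (8.1, 4.8), a distance of √(1.1² + 0.6²) ≈ 1.3.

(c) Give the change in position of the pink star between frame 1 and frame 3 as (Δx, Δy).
(1.1, 0.0)

The pink star was at (4.2, 5.9) in frame 1 and (5.3, 5.9) in frame 3.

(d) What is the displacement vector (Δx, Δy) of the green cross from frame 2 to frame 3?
(0.6, -0.4)

The green cross was at (1.5, 7.6) in frame 2 and (2.1, 7.2) in frame 3.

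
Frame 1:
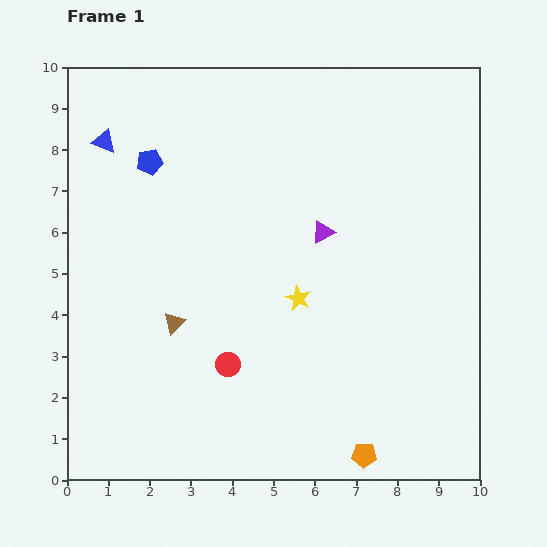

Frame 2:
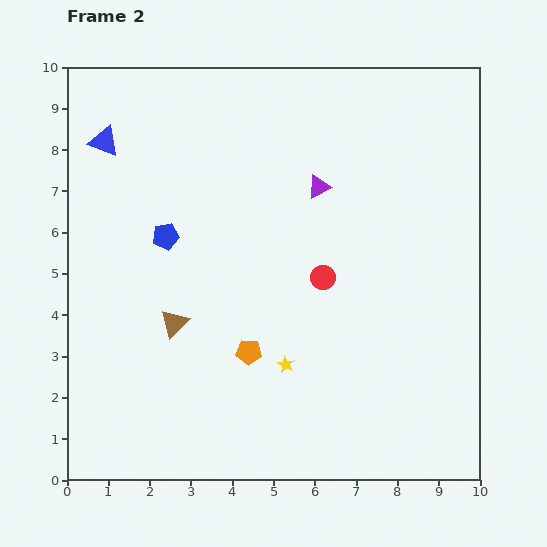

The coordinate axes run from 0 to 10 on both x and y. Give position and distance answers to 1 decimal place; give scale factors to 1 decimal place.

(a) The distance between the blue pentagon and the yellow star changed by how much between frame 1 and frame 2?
-0.7

Distance in frame 1: 4.9. Distance in frame 2: 4.2.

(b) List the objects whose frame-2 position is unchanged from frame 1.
the brown triangle, the blue triangle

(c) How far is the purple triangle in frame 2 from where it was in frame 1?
1.1

The purple triangle moved from (6.2, 6.0) to (6.1, 7.1), a distance of √(0.1² + 1.1²) ≈ 1.1.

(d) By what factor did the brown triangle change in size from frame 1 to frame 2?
1.3×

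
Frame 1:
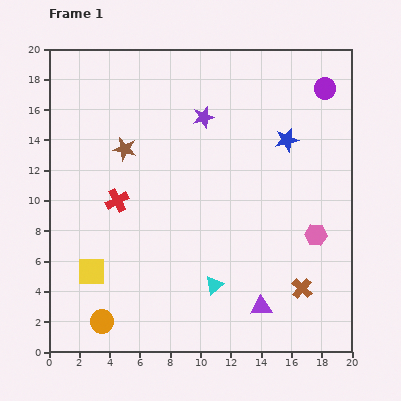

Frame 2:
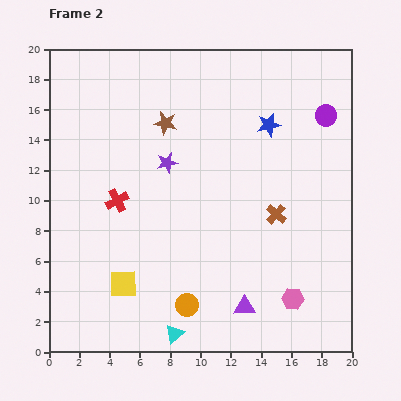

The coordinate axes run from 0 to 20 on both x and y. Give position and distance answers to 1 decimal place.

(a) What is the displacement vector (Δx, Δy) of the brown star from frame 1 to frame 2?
(2.7, 1.7)

The brown star was at (5.0, 13.4) in frame 1 and (7.7, 15.1) in frame 2.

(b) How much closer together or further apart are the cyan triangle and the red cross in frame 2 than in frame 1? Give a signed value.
+1.1

Distance in frame 1: 8.5. Distance in frame 2: 9.6.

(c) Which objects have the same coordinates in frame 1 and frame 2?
the red cross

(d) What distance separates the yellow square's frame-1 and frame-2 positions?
2.2

The yellow square moved from (2.8, 5.3) to (4.9, 4.5), a distance of √(2.1² + 0.8²) ≈ 2.2.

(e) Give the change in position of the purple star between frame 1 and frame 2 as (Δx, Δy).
(-2.4, -3.0)

The purple star was at (10.2, 15.5) in frame 1 and (7.8, 12.5) in frame 2.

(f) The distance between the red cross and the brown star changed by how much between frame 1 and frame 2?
+2.6

Distance in frame 1: 3.4. Distance in frame 2: 6.0.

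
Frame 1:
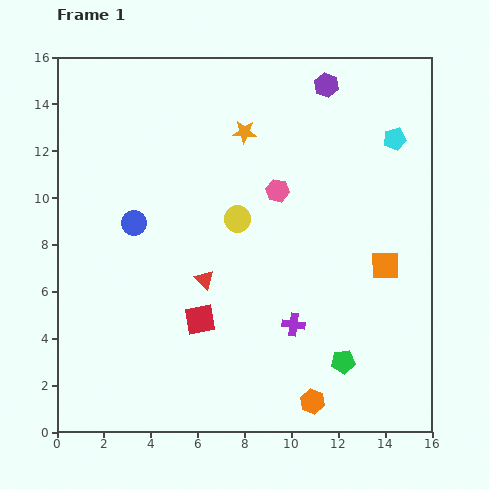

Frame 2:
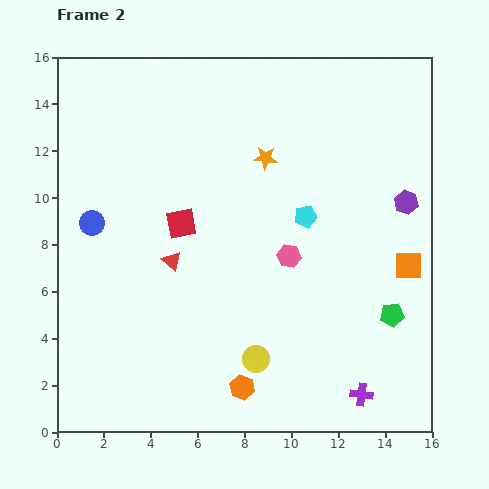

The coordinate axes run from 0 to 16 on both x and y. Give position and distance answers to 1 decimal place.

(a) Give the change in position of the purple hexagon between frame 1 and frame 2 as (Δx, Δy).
(3.4, -5.0)

The purple hexagon was at (11.5, 14.8) in frame 1 and (14.9, 9.8) in frame 2.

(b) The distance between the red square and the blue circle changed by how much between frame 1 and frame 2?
-1.2

Distance in frame 1: 5.0. Distance in frame 2: 3.8.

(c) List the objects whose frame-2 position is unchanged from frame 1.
none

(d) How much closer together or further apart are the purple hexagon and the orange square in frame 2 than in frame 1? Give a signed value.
-5.4

Distance in frame 1: 8.1. Distance in frame 2: 2.7.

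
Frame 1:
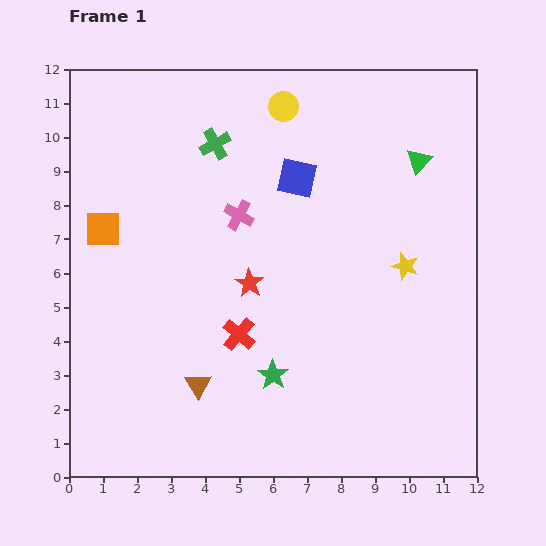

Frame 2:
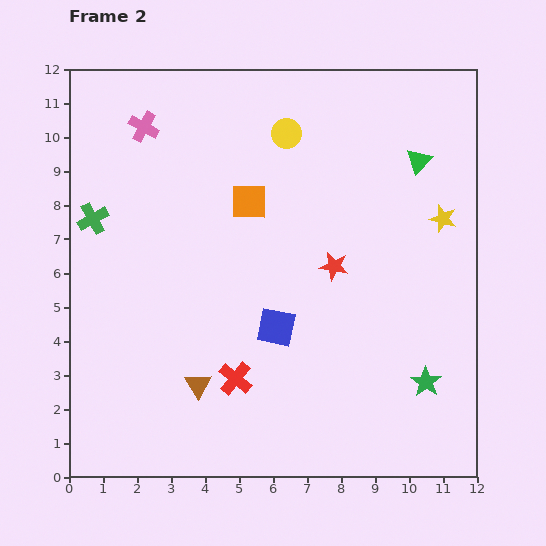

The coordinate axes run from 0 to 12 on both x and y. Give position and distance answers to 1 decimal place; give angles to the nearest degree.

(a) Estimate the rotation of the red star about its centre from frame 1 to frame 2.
21° counter-clockwise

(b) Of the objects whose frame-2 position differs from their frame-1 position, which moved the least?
the yellow circle

(moved 0.8)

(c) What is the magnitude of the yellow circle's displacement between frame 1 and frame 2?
0.8

The yellow circle moved from (6.3, 10.9) to (6.4, 10.1), a distance of √(0.1² + 0.8²) ≈ 0.8.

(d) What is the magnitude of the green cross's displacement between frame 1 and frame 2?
4.2

The green cross moved from (4.3, 9.8) to (0.7, 7.6), a distance of √(3.6² + 2.2²) ≈ 4.2.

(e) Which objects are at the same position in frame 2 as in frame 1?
the brown triangle, the green triangle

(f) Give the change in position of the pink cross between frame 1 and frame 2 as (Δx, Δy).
(-2.8, 2.6)

The pink cross was at (5.0, 7.7) in frame 1 and (2.2, 10.3) in frame 2.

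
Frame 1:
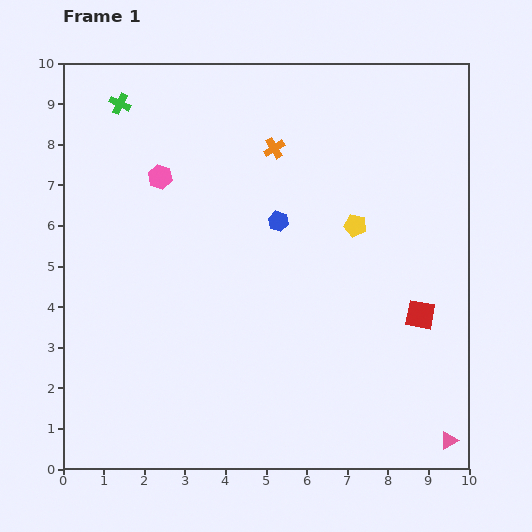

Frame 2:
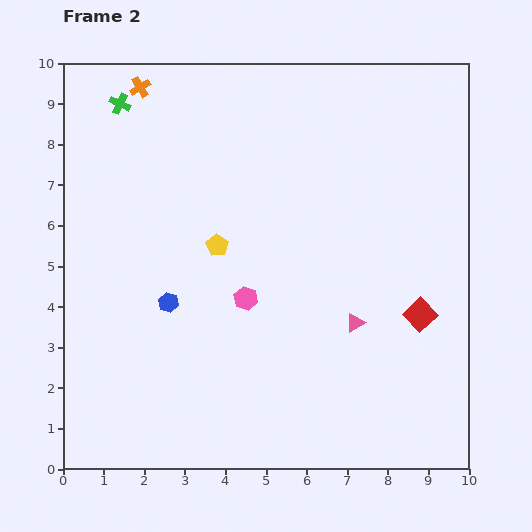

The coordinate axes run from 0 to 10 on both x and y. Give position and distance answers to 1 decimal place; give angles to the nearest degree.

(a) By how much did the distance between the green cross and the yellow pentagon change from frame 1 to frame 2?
-2.3

Distance in frame 1: 6.5. Distance in frame 2: 4.2.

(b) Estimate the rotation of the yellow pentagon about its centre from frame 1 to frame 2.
20° clockwise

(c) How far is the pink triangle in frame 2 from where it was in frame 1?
3.7

The pink triangle moved from (9.5, 0.7) to (7.2, 3.6), a distance of √(2.3² + 2.9²) ≈ 3.7.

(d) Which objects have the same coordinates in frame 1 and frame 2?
the green cross, the red square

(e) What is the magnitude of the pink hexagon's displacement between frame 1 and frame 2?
3.7

The pink hexagon moved from (2.4, 7.2) to (4.5, 4.2), a distance of √(2.1² + 3.0²) ≈ 3.7.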